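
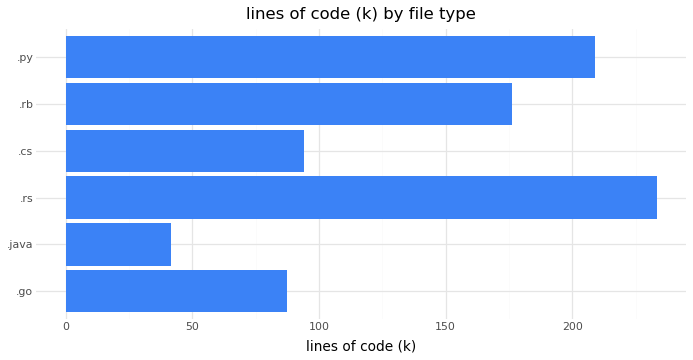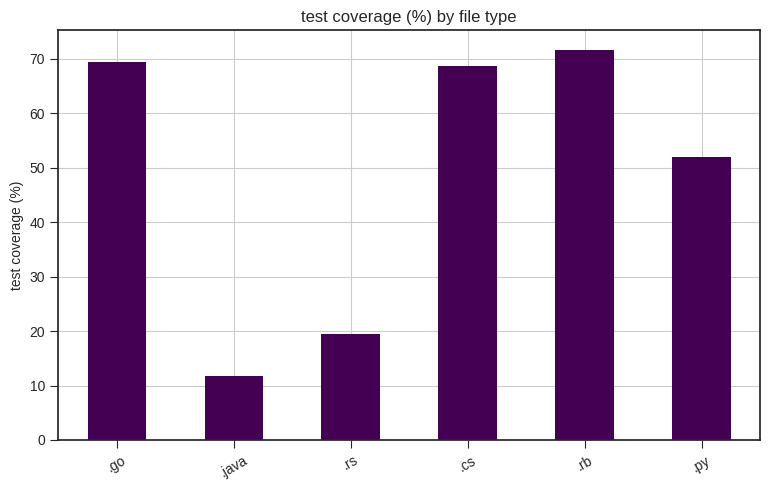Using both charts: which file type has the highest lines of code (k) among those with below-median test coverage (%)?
.rs

Chart 2 median test coverage (%) ≈ 60; below-median file types: .java, .rs, .py. Among those, .rs has the highest lines of code (k) (≈ 225).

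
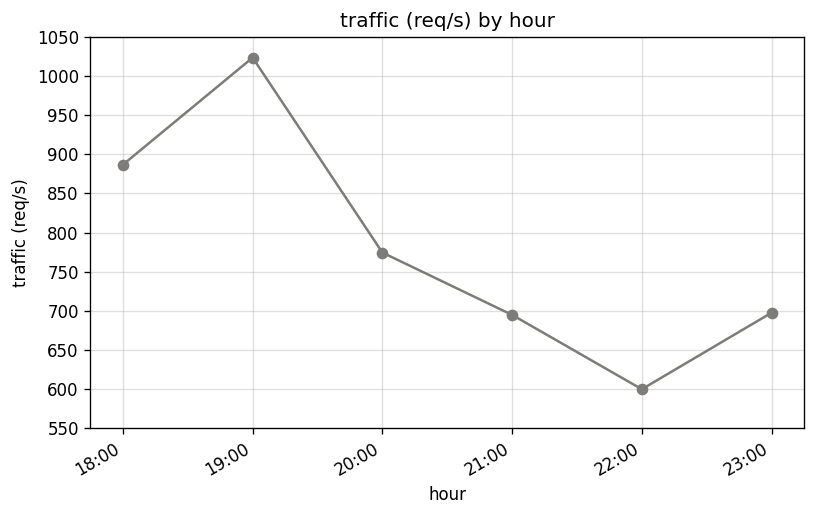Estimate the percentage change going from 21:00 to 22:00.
21:00 ≈ 700, 22:00 ≈ 600; (600 − 700) / 700 ≈ -14.3%.

≈ -14.3%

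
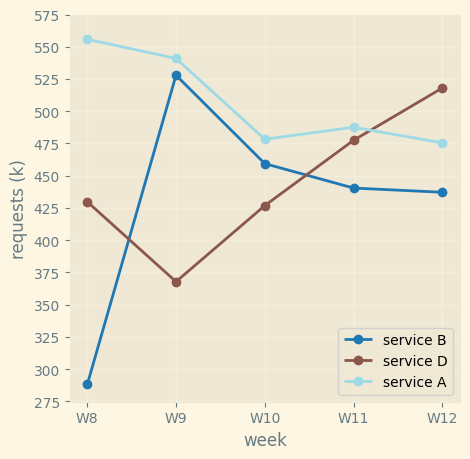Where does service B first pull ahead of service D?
W9

W8: service B ≈ 300 vs service D ≈ 425 (not yet); W9: service B ≈ 525 vs service D ≈ 375 (first crossover).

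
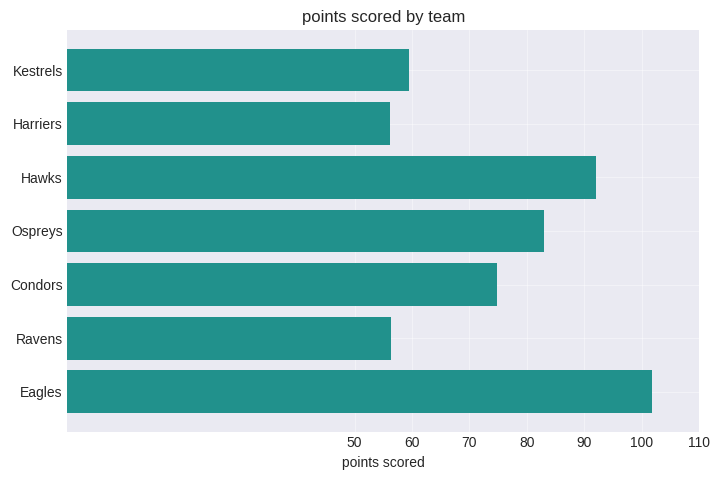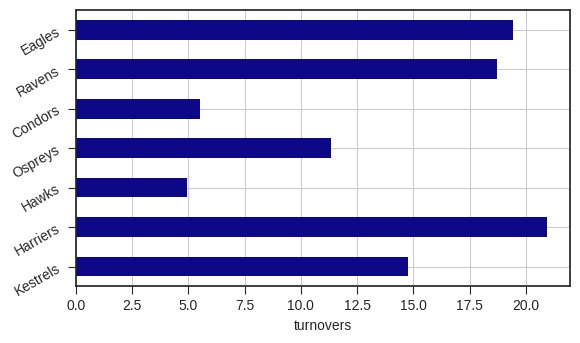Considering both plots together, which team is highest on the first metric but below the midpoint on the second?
Chart 2 median turnovers ≈ 14; below-median teams: Hawks, Ospreys, Condors. Among those, Hawks has the highest points scored (≈ 90).

Hawks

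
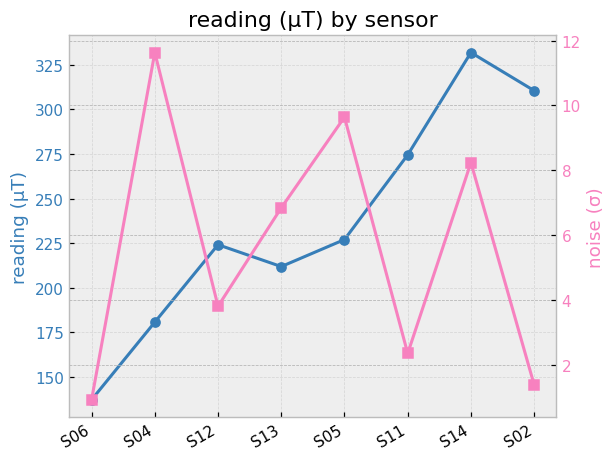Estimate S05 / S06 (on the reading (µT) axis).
S05 ≈ 220, S06 ≈ 140; 220/140 ≈ 1.57.

≈ 1.57×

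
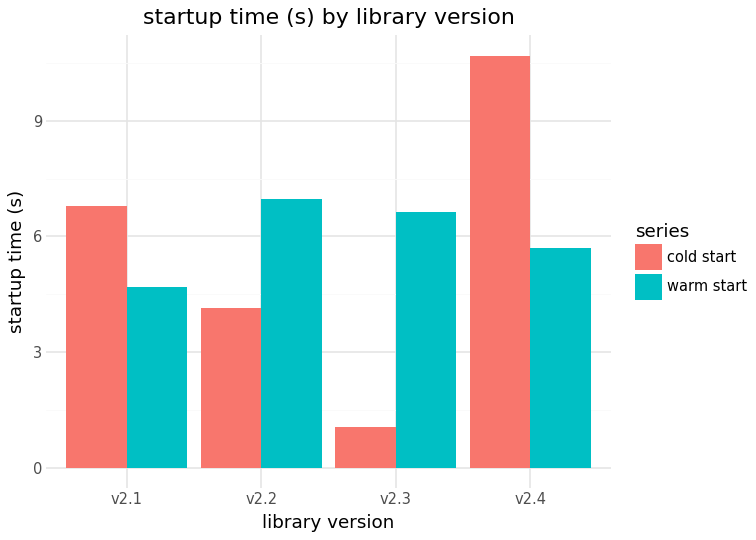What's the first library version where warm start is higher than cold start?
v2.1: warm start ≈ 5 vs cold start ≈ 7 (not yet); v2.2: warm start ≈ 7 vs cold start ≈ 4 (first crossover).

v2.2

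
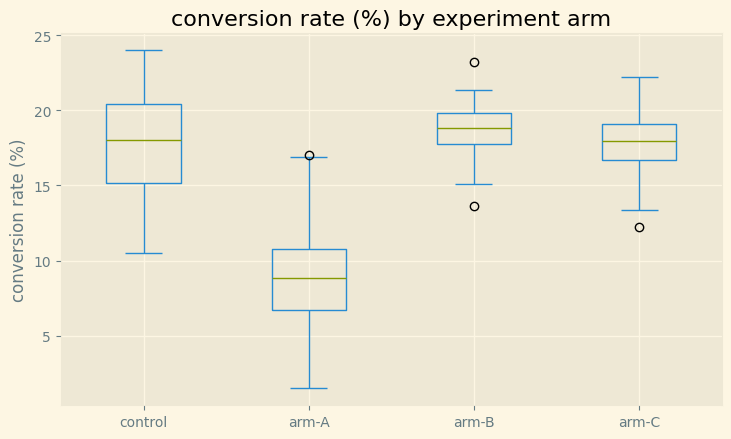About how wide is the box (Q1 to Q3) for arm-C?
Q3 ≈ 19, Q1 ≈ 17; IQR ≈ 2.

≈ 2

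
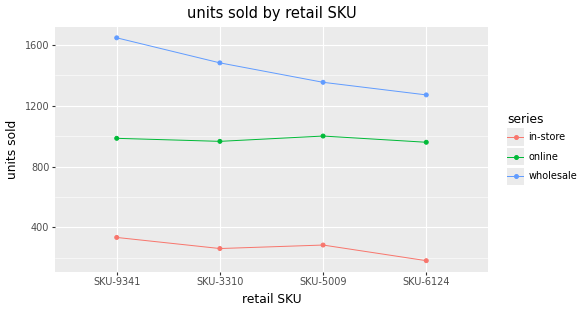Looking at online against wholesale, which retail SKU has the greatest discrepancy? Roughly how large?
SKU-9341: online ≈ 1000, wholesale ≈ 1600 → gap ≈ 600. Next-largest (SKU-3310) is only ≈ 400.

SKU-9341, ≈ 600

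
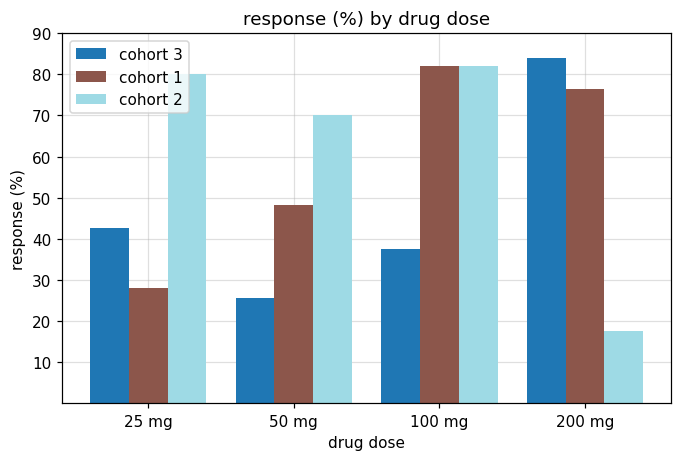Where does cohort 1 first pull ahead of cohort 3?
50 mg

25 mg: cohort 1 ≈ 30 vs cohort 3 ≈ 40 (not yet); 50 mg: cohort 1 ≈ 50 vs cohort 3 ≈ 30 (first crossover).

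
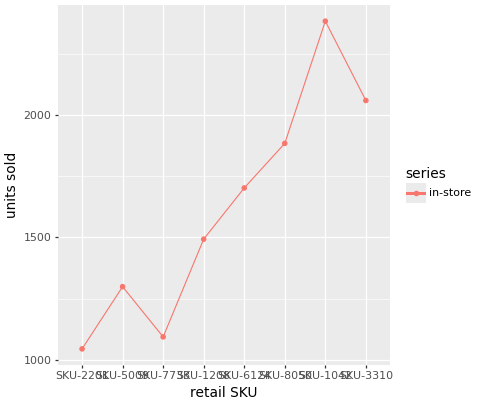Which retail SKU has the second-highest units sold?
SKU-3310

Top 3: SKU-1042 ≈ 2400, SKU-3310 ≈ 2000, SKU-8050 ≈ 1800.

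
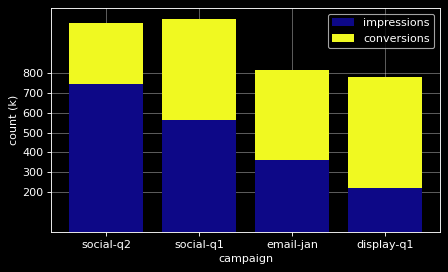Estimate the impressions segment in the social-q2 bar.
impressions top ≈ 700, bottom ≈ 0; segment ≈ 700.

≈ 700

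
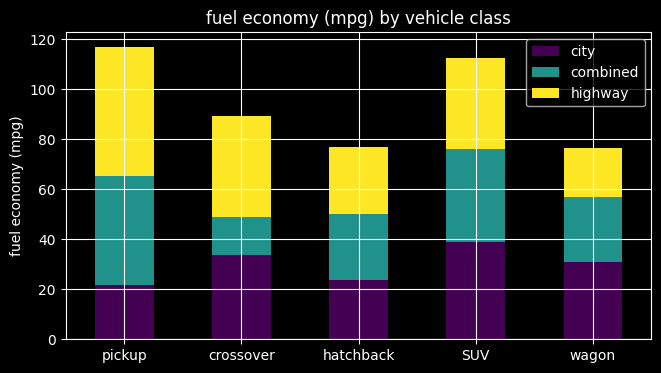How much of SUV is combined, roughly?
≈ 40

combined top ≈ 80, bottom ≈ 40; segment ≈ 40.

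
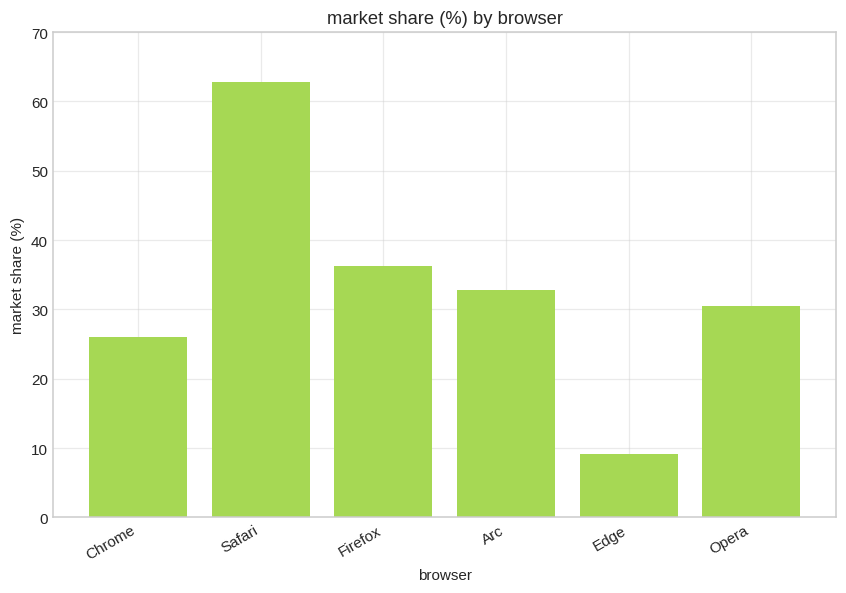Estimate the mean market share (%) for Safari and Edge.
≈ 35

(60 + 10) / 2 ≈ 35.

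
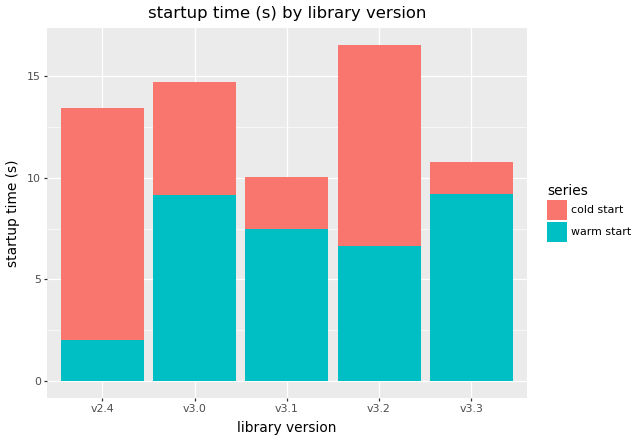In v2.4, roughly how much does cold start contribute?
cold start top ≈ 14, bottom ≈ 2; segment ≈ 12.

≈ 12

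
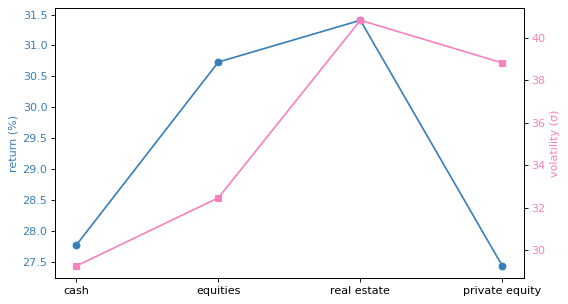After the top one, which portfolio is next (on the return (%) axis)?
equities

Top 3 (on the return (%) axis): real estate ≈ 31.5, equities ≈ 30.5, cash ≈ 28.0.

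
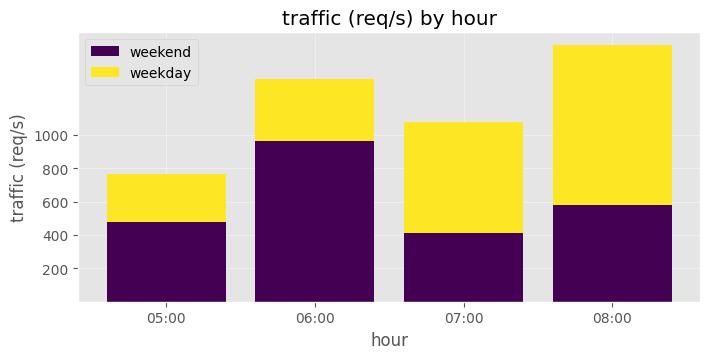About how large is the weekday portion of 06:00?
weekday top ≈ 1400, bottom ≈ 1000; segment ≈ 400.

≈ 400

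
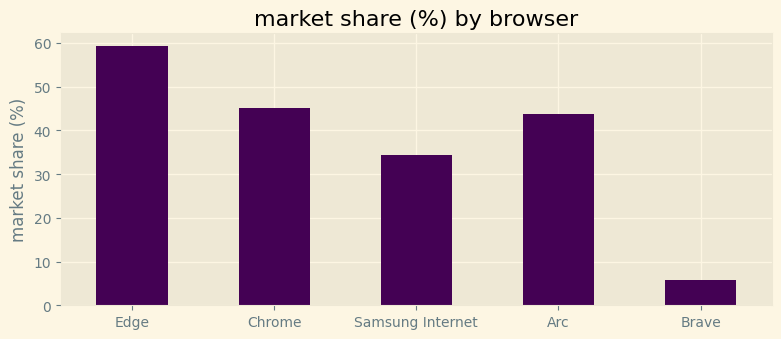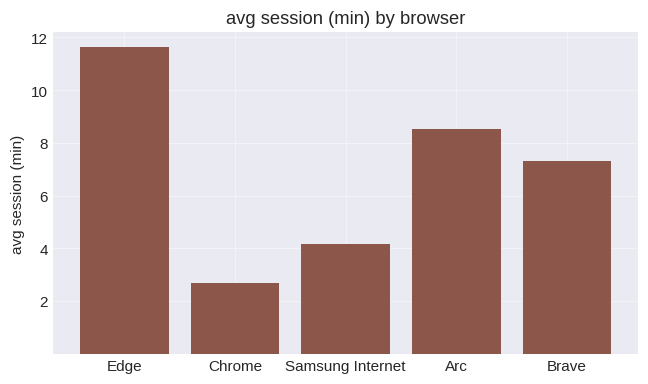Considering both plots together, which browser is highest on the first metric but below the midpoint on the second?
Chrome

Chart 2 median avg session (min) ≈ 8; below-median browsers: Chrome, Samsung Internet. Among those, Chrome has the highest market share (%) (≈ 50).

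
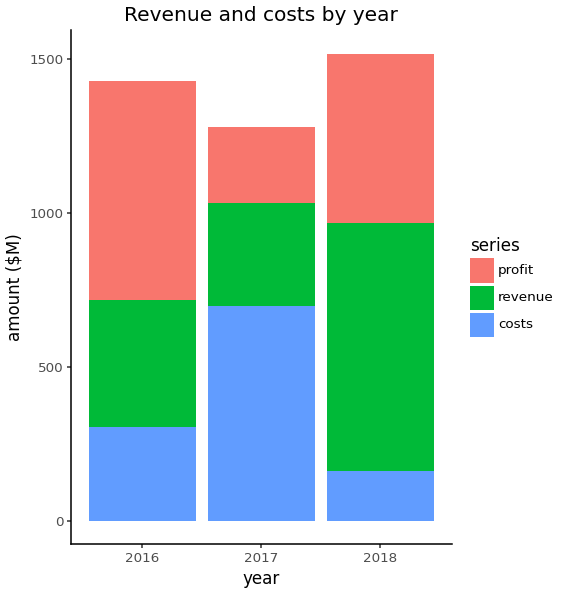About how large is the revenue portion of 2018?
≈ 800

revenue top ≈ 1000, bottom ≈ 200; segment ≈ 800.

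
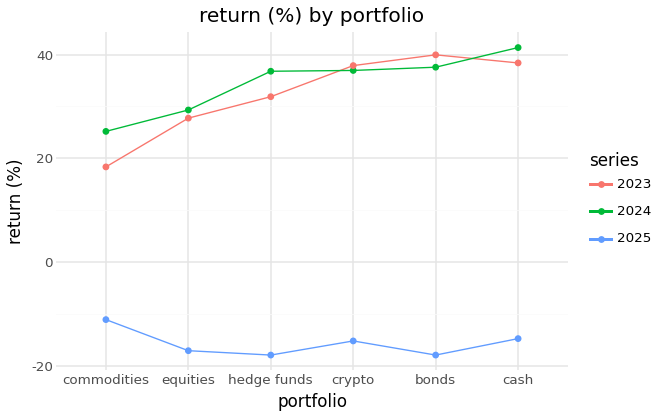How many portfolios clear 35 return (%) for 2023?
3

Above 35: crypto, bonds, cash.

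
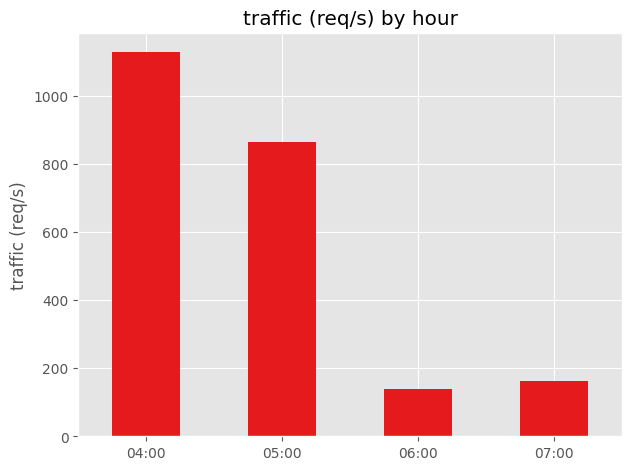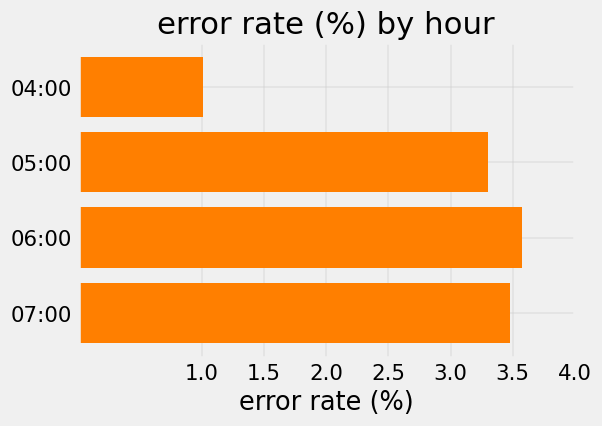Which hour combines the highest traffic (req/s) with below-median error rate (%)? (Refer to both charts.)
Chart 2 median error rate (%) ≈ 3.5; below-median hours: 04:00, 05:00. Among those, 04:00 has the highest traffic (req/s) (≈ 1200).

04:00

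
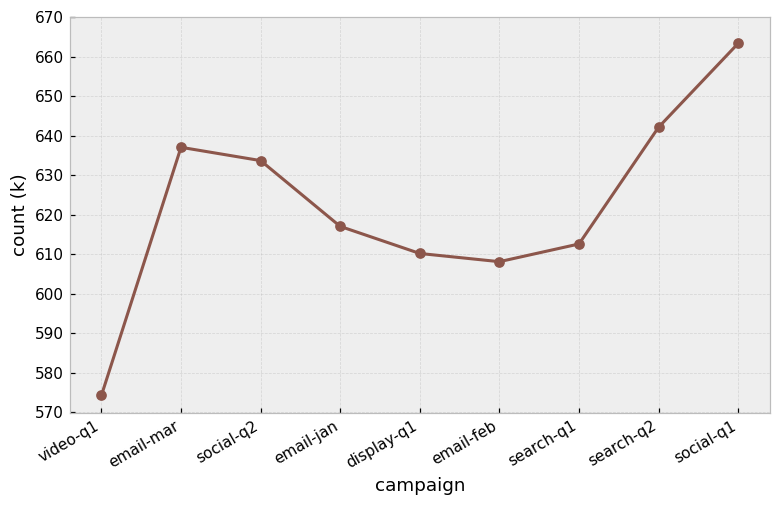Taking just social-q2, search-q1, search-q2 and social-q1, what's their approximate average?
(630 + 610 + 640 + 660) / 4 ≈ 635.

≈ 635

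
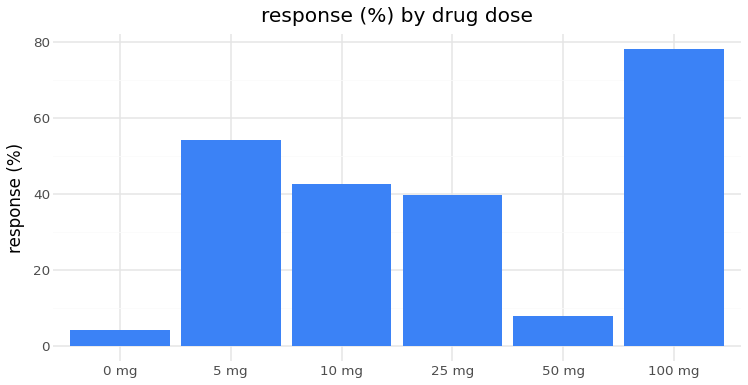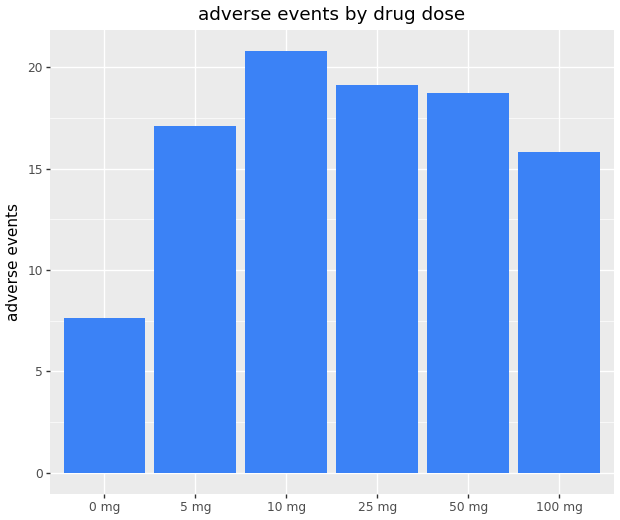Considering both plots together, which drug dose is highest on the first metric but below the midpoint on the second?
100 mg

Chart 2 median adverse events ≈ 18; below-median drug doses: 0 mg, 5 mg, 100 mg. Among those, 100 mg has the highest response (%) (≈ 80).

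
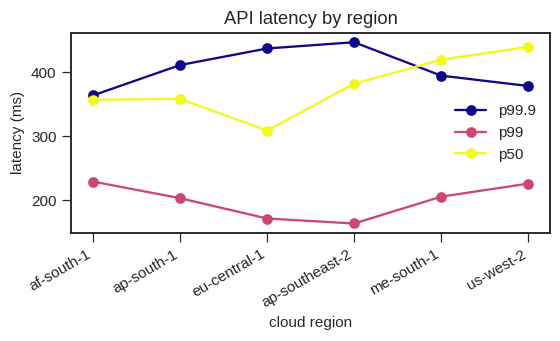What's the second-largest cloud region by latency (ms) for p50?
me-south-1

Top 3 for p50: us-west-2 ≈ 450, me-south-1 ≈ 425, ap-southeast-2 ≈ 375.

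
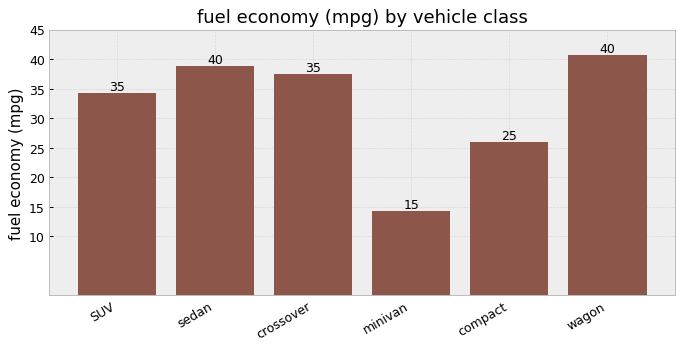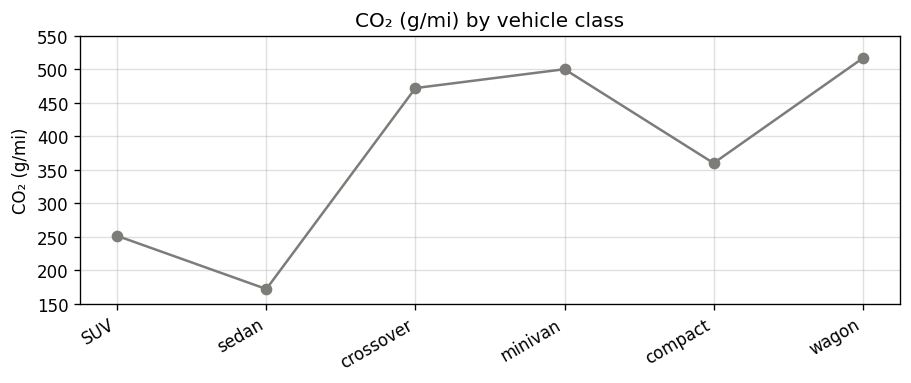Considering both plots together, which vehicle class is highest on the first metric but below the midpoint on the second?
Chart 2 median CO₂ (g/mi) ≈ 400; below-median vehicle classes: SUV, sedan, compact. Among those, sedan has the highest fuel economy (mpg) (≈ 40).

sedan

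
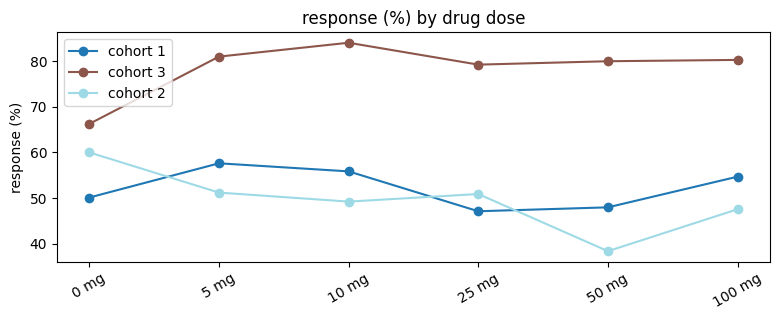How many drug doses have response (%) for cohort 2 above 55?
Above 55: 0 mg.

1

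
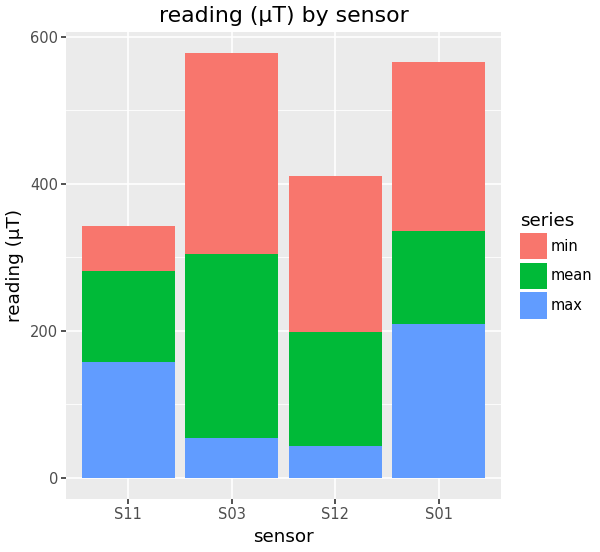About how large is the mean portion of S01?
≈ 150

mean top ≈ 350, bottom ≈ 200; segment ≈ 150.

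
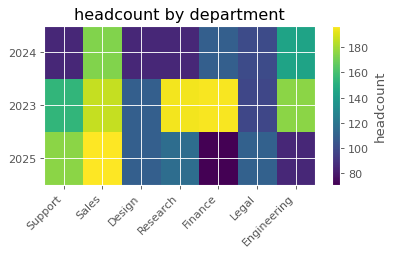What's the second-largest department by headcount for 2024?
Top 3 for 2024: Sales ≈ 180, Engineering ≈ 140, Finance ≈ 100.

Engineering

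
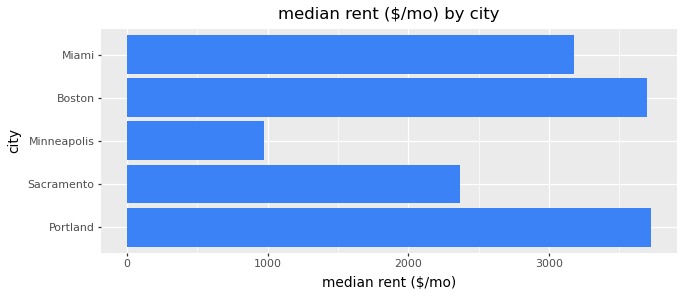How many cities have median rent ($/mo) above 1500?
Above 1500: Portland, Sacramento, Boston, Miami.

4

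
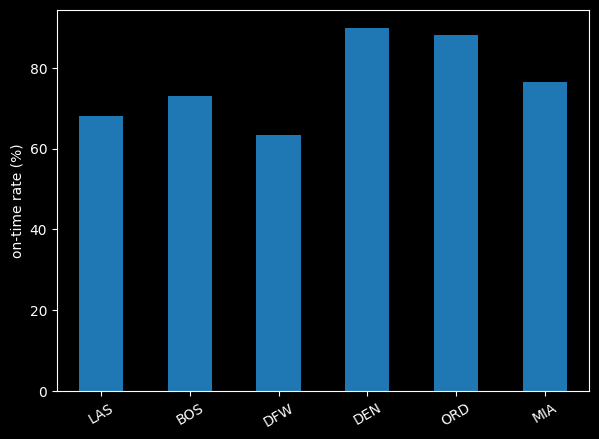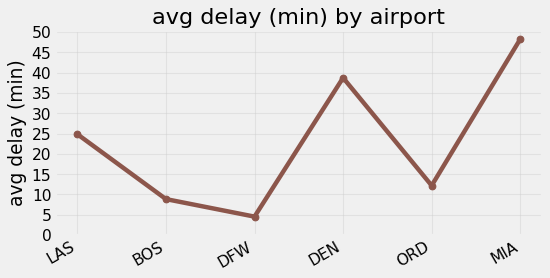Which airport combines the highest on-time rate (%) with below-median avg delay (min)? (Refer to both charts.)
ORD

Chart 2 median avg delay (min) ≈ 20; below-median airports: BOS, DFW, ORD. Among those, ORD has the highest on-time rate (%) (≈ 90).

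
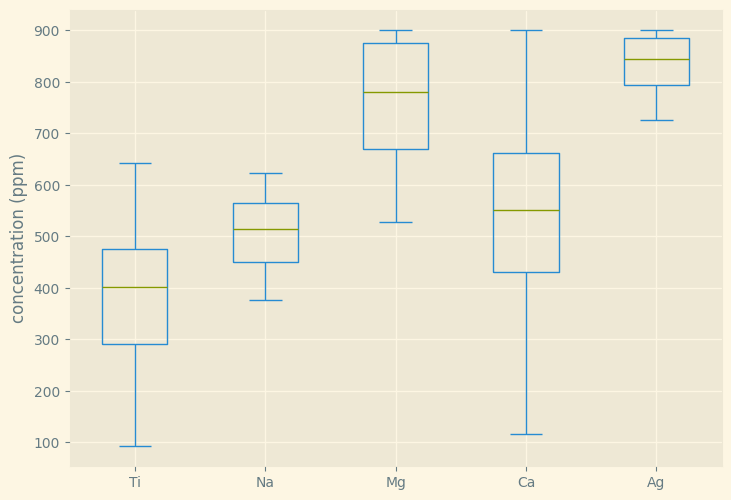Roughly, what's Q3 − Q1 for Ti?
Q3 ≈ 500, Q1 ≈ 300; IQR ≈ 200.

≈ 200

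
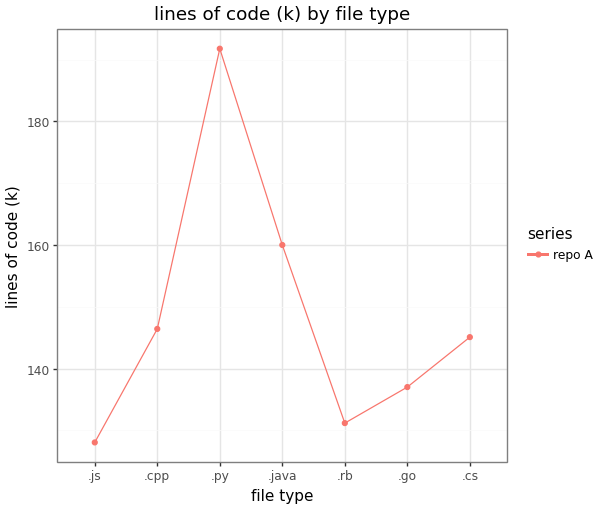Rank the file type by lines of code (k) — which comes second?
Top 3: .py ≈ 190, .java ≈ 160, .cpp ≈ 150.

.java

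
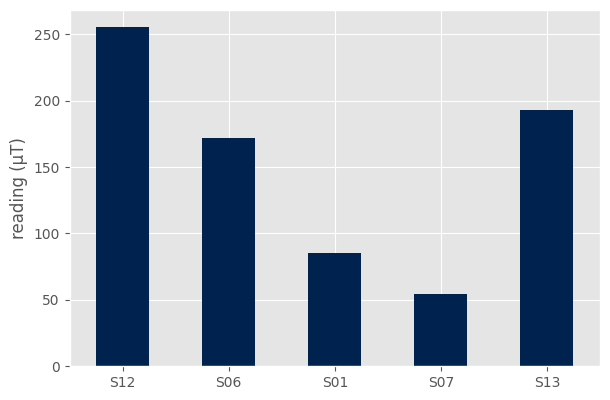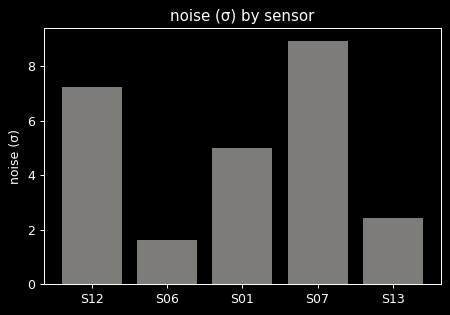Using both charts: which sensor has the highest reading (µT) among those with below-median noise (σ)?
Chart 2 median noise (σ) ≈ 5; below-median sensors: S06, S13. Among those, S13 has the highest reading (µT) (≈ 200).

S13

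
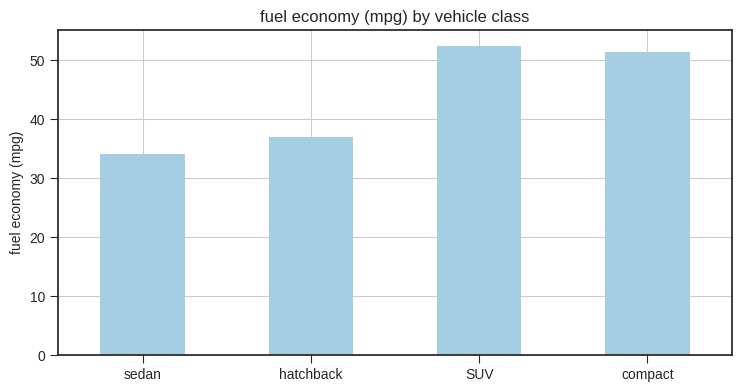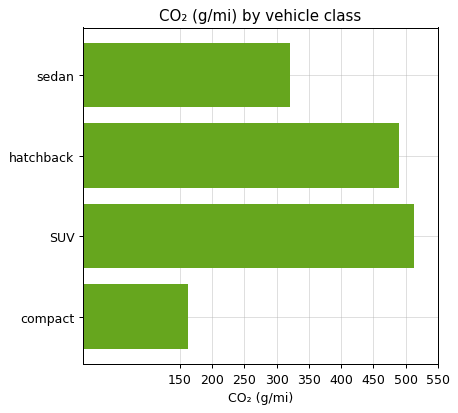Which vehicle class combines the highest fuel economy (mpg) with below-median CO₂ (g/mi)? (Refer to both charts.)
compact

Chart 2 median CO₂ (g/mi) ≈ 400; below-median vehicle classes: sedan, compact. Among those, compact has the highest fuel economy (mpg) (≈ 50).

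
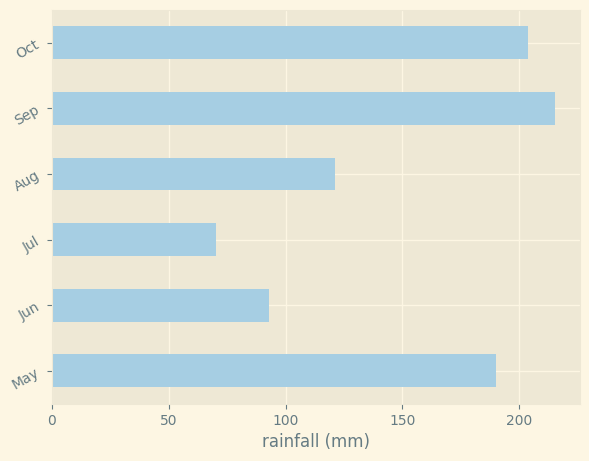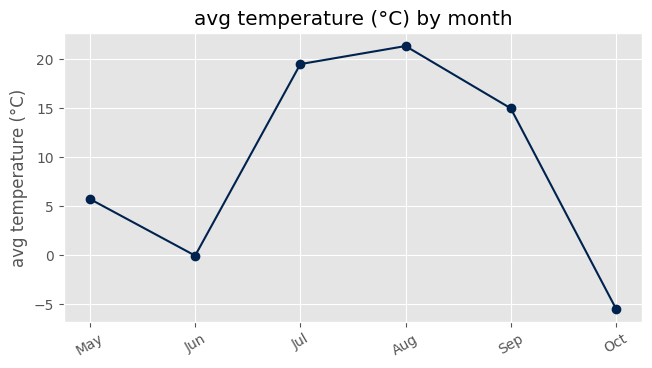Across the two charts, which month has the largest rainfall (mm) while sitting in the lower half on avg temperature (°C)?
Chart 2 median avg temperature (°C) ≈ 10; below-median months: May, Jun, Oct. Among those, Oct has the highest rainfall (mm) (≈ 200).

Oct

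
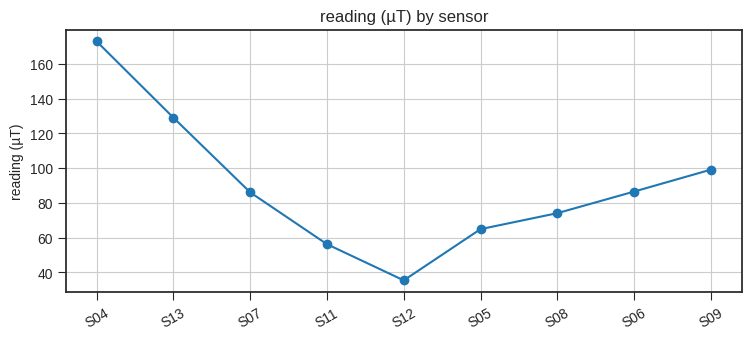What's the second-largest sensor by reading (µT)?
Top 3: S04 ≈ 180, S13 ≈ 120, S09 ≈ 100.

S13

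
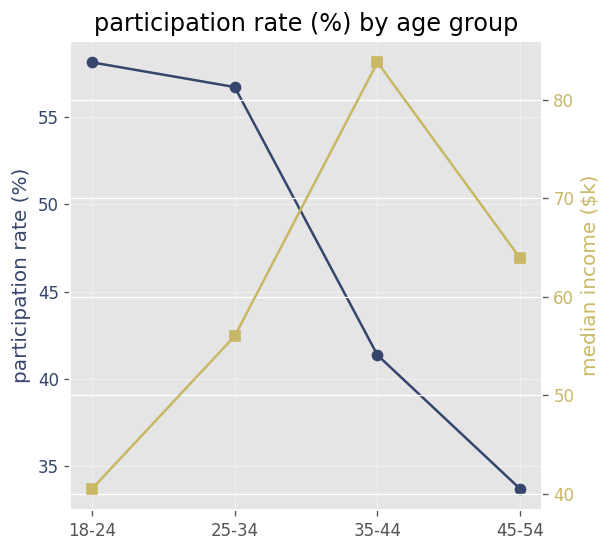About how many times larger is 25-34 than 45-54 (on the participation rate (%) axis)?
25-34 ≈ 55, 45-54 ≈ 35; 55/35 ≈ 1.57.

≈ 1.57×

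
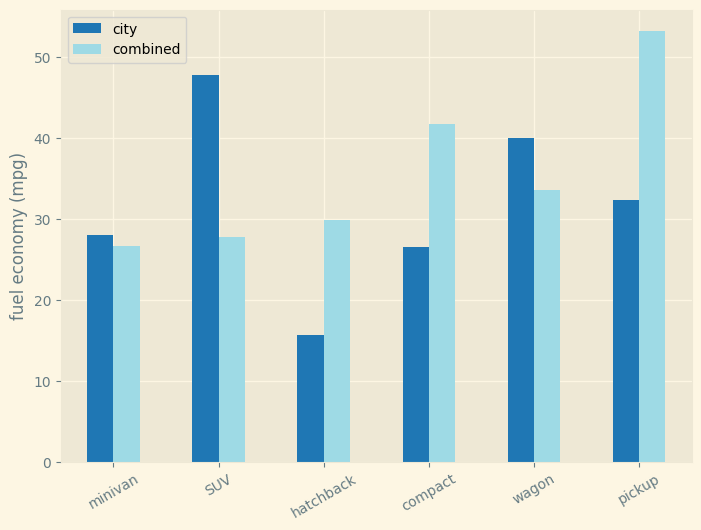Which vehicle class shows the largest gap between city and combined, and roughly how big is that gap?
pickup: city ≈ 30, combined ≈ 55 → gap ≈ 25. Next-largest (SUV) is only ≈ 20.

pickup, ≈ 25 mpg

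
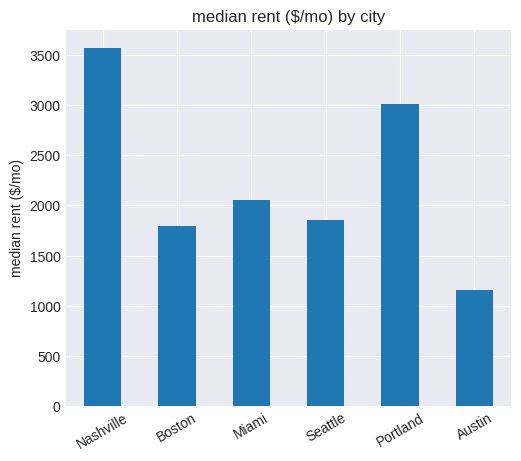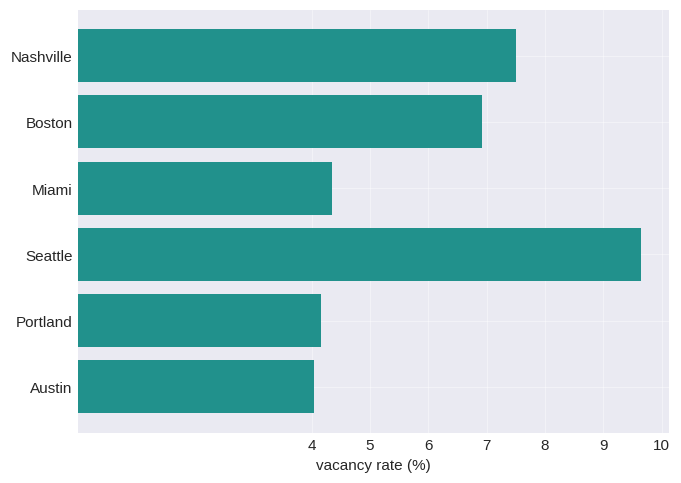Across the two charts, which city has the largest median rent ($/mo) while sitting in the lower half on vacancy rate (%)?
Chart 2 median vacancy rate (%) ≈ 6; below-median cities: Miami, Portland, Austin. Among those, Portland has the highest median rent ($/mo) (≈ 3000).

Portland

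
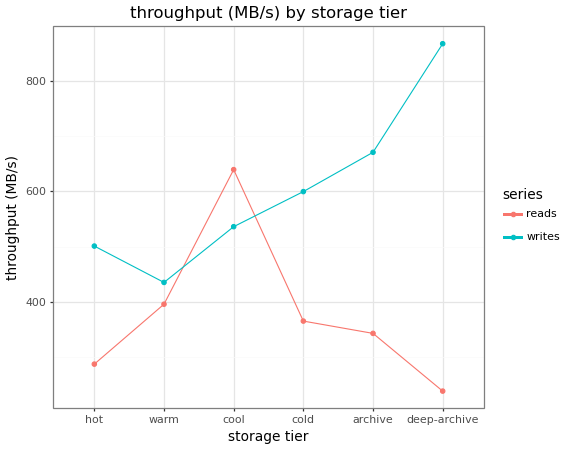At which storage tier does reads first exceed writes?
warm: reads ≈ 400 vs writes ≈ 400 (not yet); cool: reads ≈ 600 vs writes ≈ 500 (first crossover).

cool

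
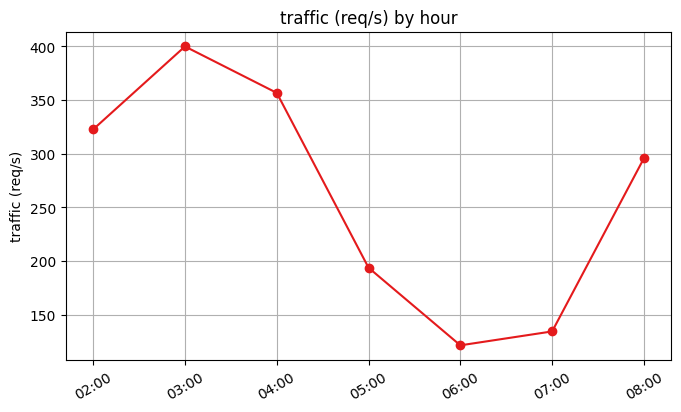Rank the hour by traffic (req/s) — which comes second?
Top 3: 03:00 ≈ 400, 04:00 ≈ 350, 02:00 ≈ 325.

04:00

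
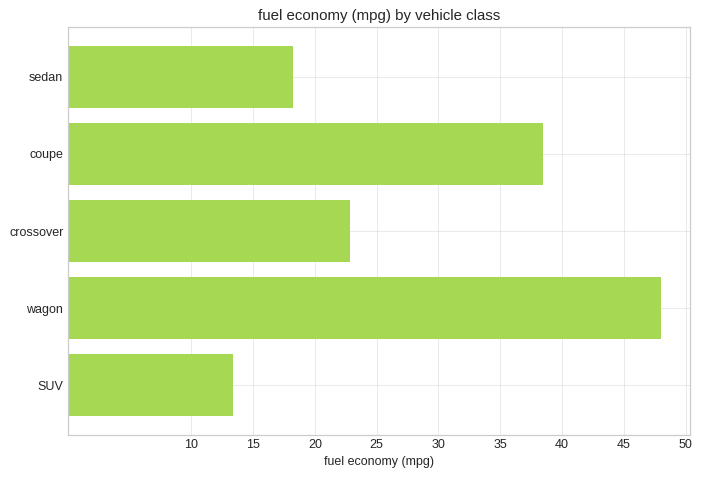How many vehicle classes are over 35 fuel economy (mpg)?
2

Above 35: coupe, wagon.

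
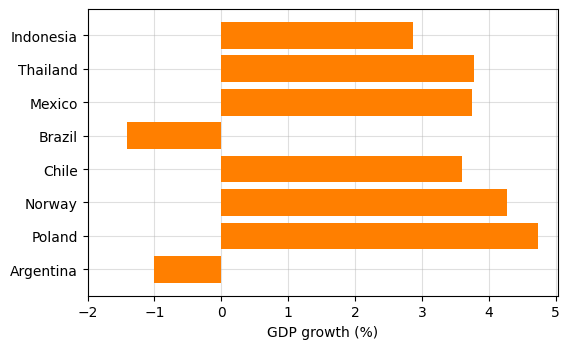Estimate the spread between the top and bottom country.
≈ 6

Max Poland ≈ 5, min Brazil ≈ -1; range ≈ 6.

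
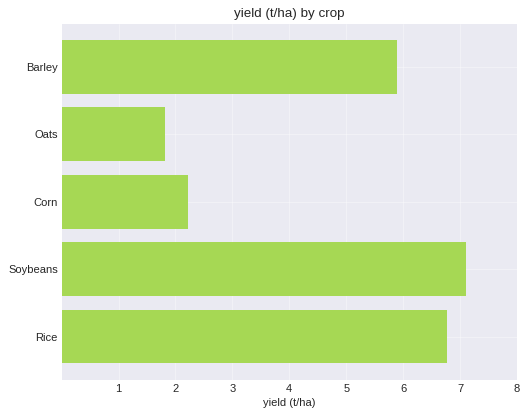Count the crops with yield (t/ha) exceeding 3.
Above 3: Barley, Soybeans, Rice.

3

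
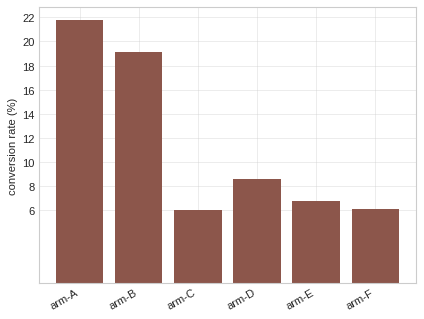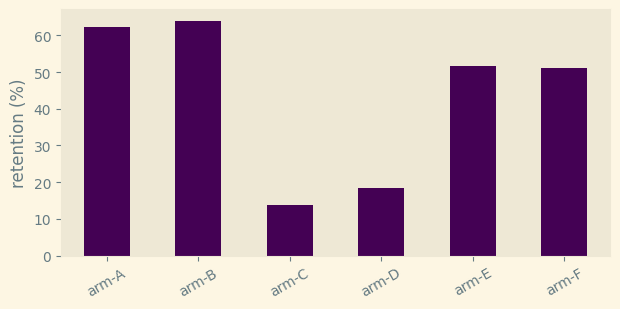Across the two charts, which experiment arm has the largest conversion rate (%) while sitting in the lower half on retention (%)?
arm-D

Chart 2 median retention (%) ≈ 50; below-median experiment arms: arm-C, arm-D, arm-F. Among those, arm-D has the highest conversion rate (%) (≈ 8).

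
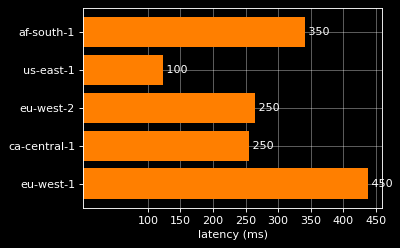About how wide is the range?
Max eu-west-1 ≈ 450, min us-east-1 ≈ 100; range ≈ 350.

≈ 350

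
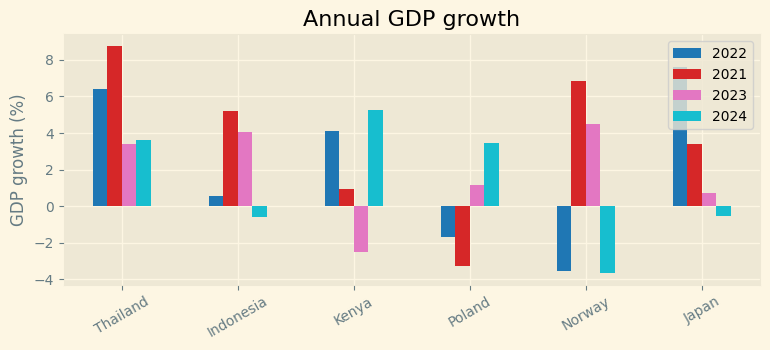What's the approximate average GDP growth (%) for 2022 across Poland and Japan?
(-2 + 8) / 2 ≈ 3.

≈ 3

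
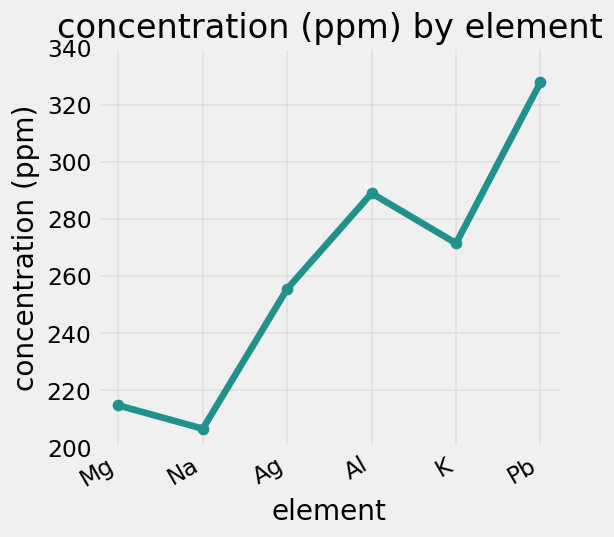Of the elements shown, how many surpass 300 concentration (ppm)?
1

Above 300: Pb.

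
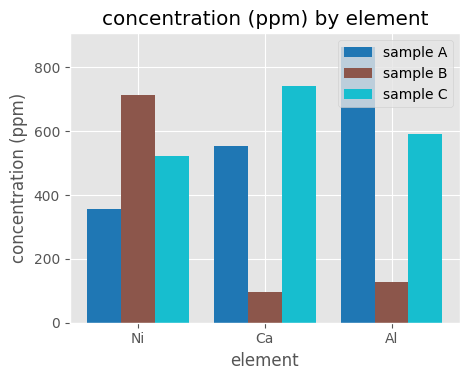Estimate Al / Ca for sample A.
Al ≈ 900, Ca ≈ 600; 900/600 ≈ 1.5.

≈ 1.5×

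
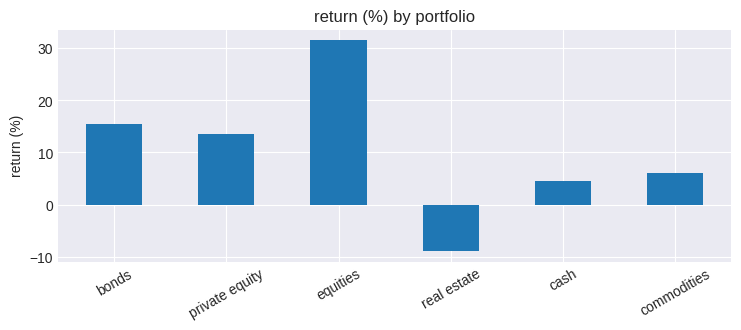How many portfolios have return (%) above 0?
5

Above 0: bonds, private equity, equities, cash, commodities.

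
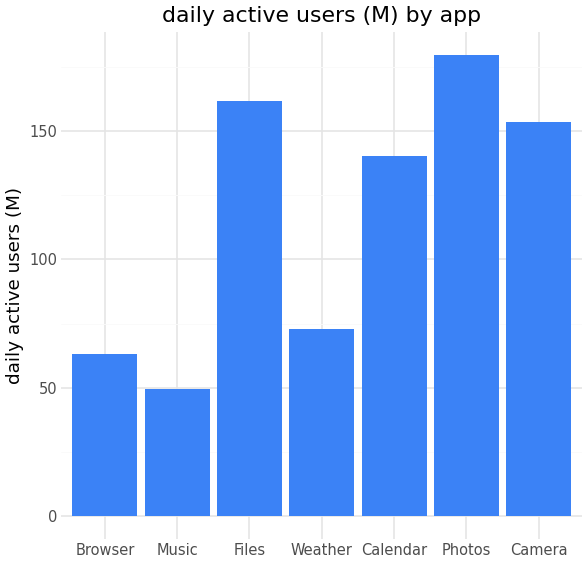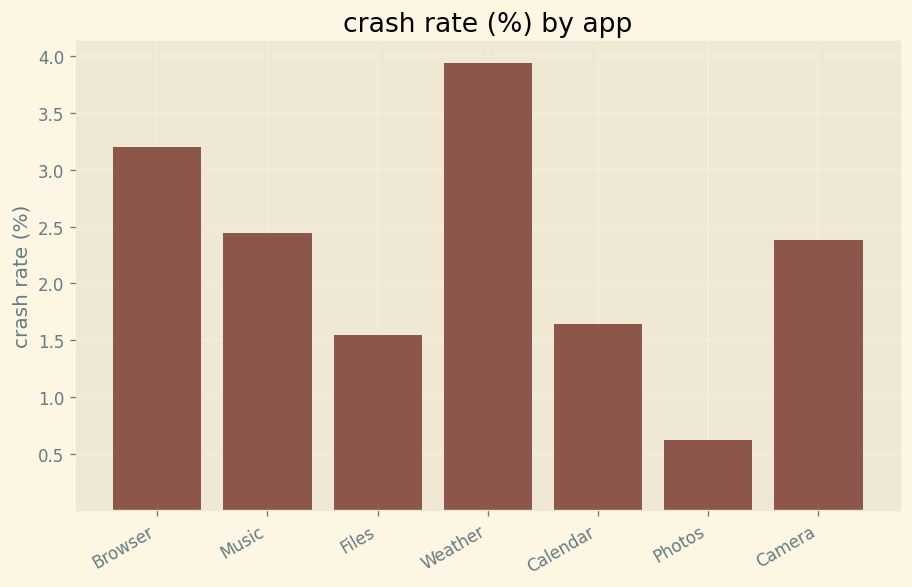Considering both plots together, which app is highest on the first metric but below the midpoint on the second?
Chart 2 median crash rate (%) ≈ 2.5; below-median apps: Files, Calendar, Photos. Among those, Photos has the highest daily active users (M) (≈ 180).

Photos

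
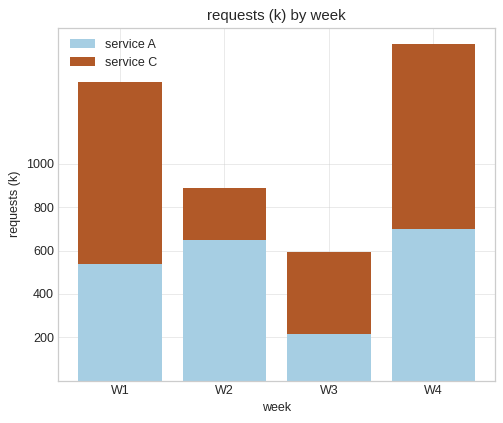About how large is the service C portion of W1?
≈ 800

service C top ≈ 1400, bottom ≈ 600; segment ≈ 800.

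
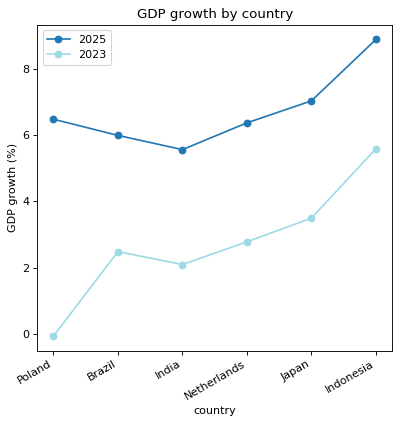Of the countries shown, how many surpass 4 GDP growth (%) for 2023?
Above 4: Indonesia.

1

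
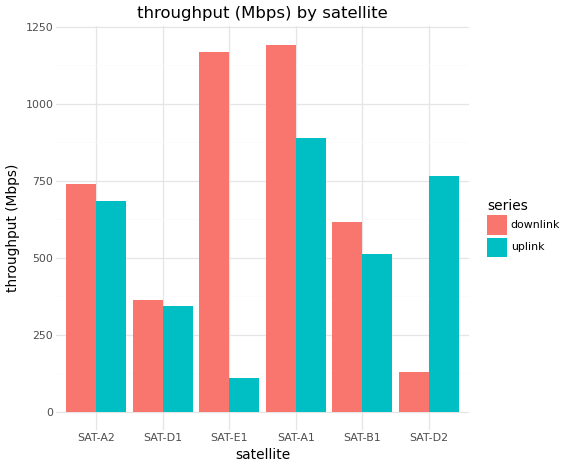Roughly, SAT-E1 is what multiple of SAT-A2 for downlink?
SAT-E1 ≈ 1200, SAT-A2 ≈ 700; 1200/700 ≈ 1.71.

≈ 1.71×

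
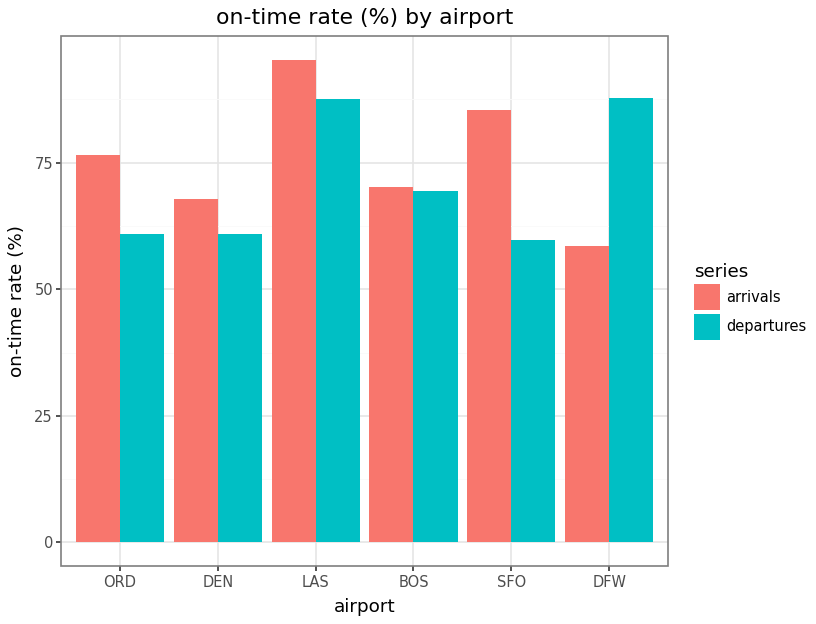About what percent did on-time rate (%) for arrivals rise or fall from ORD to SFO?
ORD ≈ 80, SFO ≈ 90; (90 − 80) / 80 ≈ +12.5%.

≈ +12.5%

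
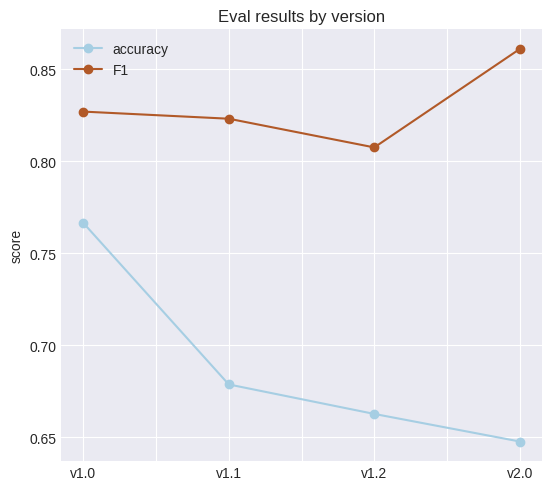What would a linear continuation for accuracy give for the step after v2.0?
Last three: 0.68, 0.66, 0.64 → slope ≈ -0.02/step → next ≈ 0.62.

≈ 0.62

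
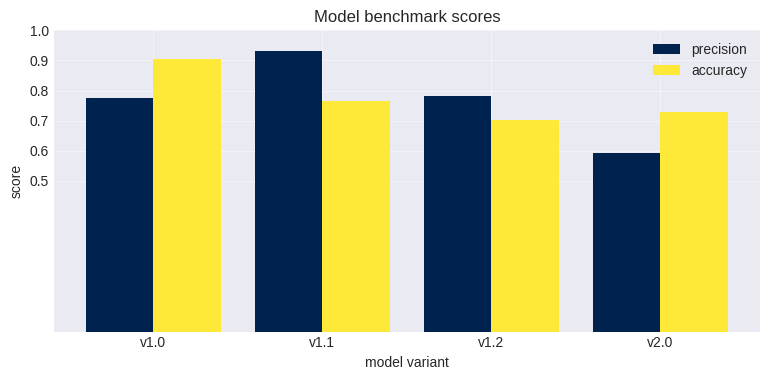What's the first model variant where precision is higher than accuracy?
v1.1

v1.0: precision ≈ 0.8 vs accuracy ≈ 0.9 (not yet); v1.1: precision ≈ 0.9 vs accuracy ≈ 0.8 (first crossover).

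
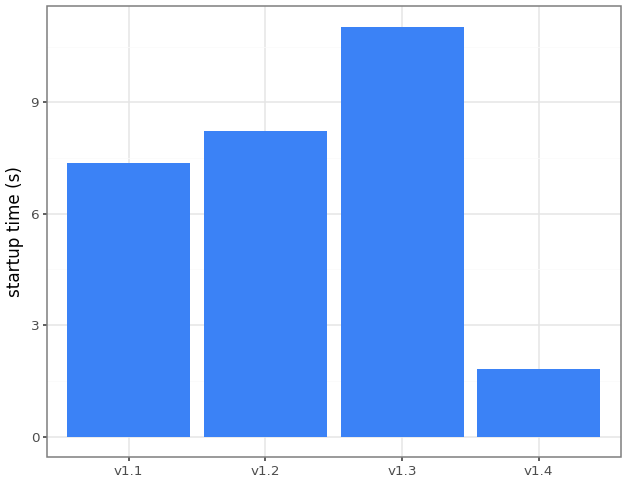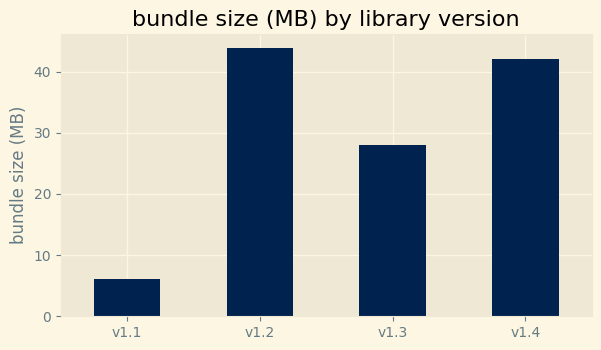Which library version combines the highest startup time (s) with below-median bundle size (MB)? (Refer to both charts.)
Chart 2 median bundle size (MB) ≈ 35; below-median library versions: v1.1, v1.3. Among those, v1.3 has the highest startup time (s) (≈ 12).

v1.3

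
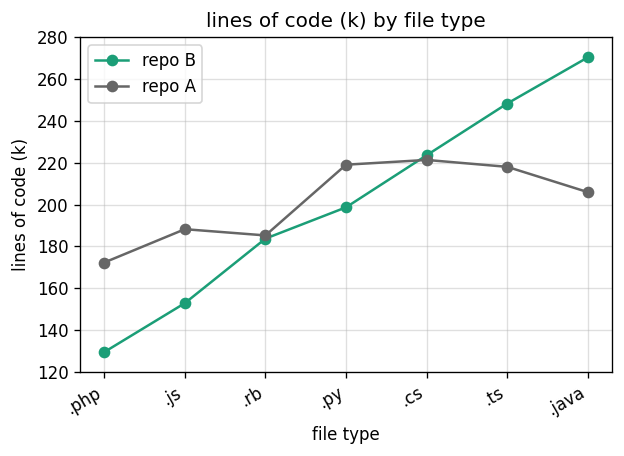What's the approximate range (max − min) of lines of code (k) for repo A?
≈ 40

Max .cs ≈ 220, min .php ≈ 180; range ≈ 40.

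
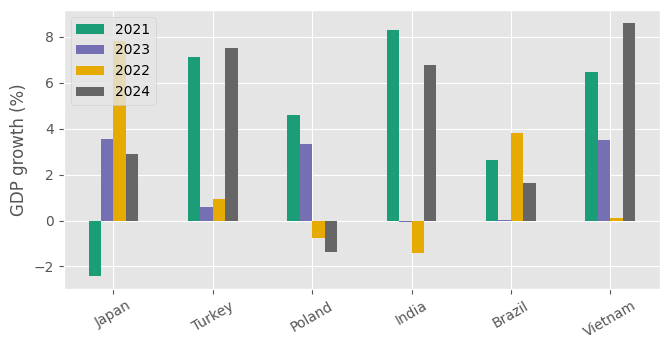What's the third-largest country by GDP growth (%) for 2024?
India

Top 4 for 2024: Vietnam ≈ 9, Turkey ≈ 8, India ≈ 7, Japan ≈ 3.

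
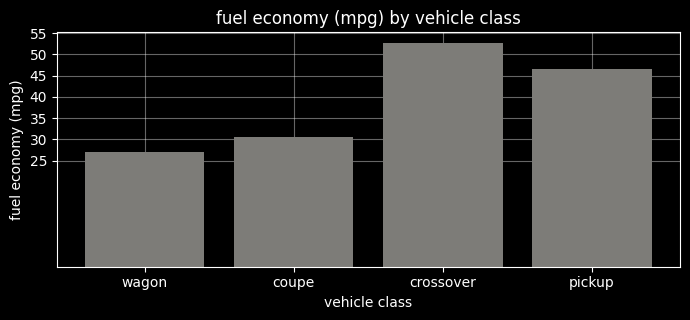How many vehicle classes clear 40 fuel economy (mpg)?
Above 40: crossover, pickup.

2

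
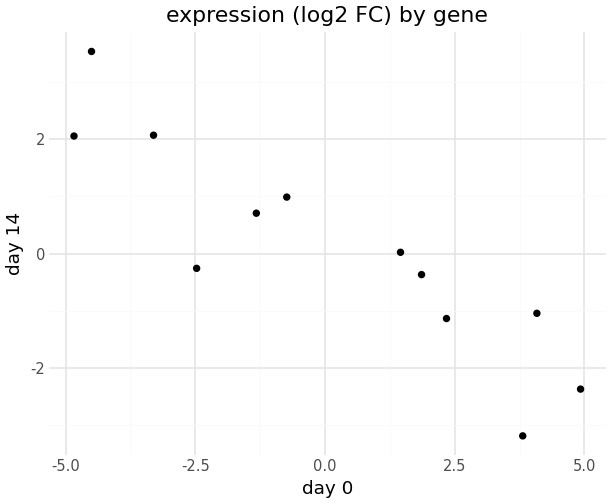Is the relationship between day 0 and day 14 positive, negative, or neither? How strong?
Points are negatively correlated; strong (|r| ≈ 0.9).

negative, strong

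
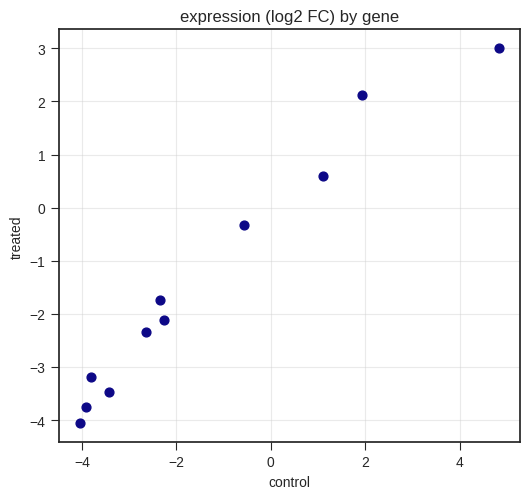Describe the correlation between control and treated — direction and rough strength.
Points are positively correlated; strong (|r| ≈ 1.0).

positive, strong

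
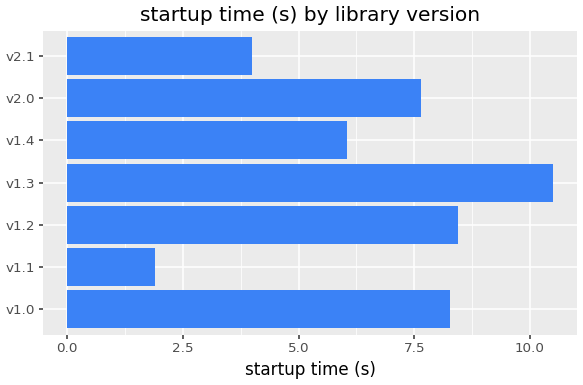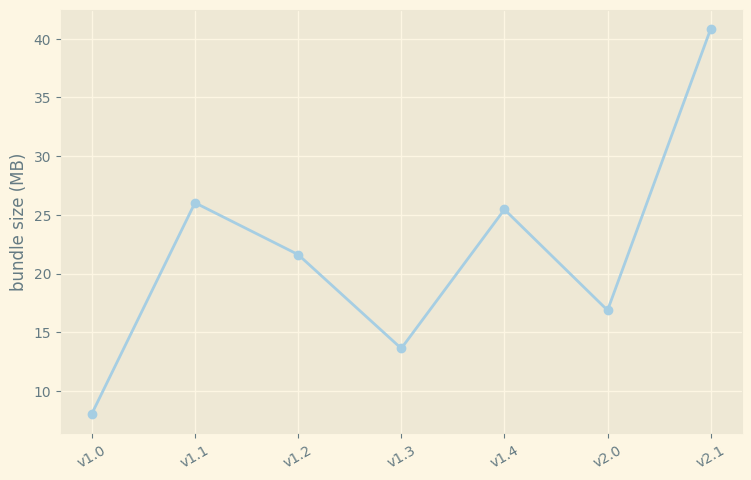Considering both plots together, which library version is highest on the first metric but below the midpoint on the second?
v1.3

Chart 2 median bundle size (MB) ≈ 20; below-median library versions: v1.0, v1.3, v2.0. Among those, v1.3 has the highest startup time (s) (≈ 10).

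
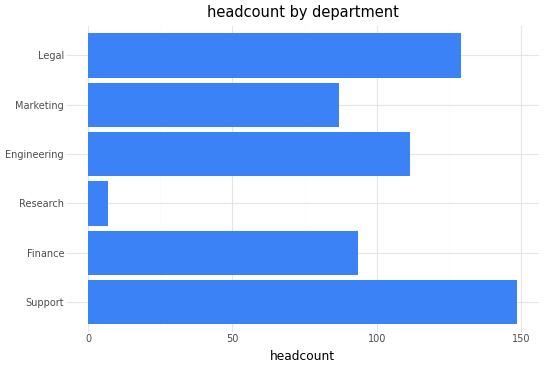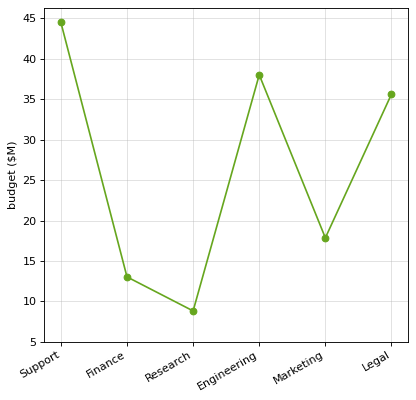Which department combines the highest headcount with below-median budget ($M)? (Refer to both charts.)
Chart 2 median budget ($M) ≈ 25; below-median departments: Finance, Research, Marketing. Among those, Finance has the highest headcount (≈ 100).

Finance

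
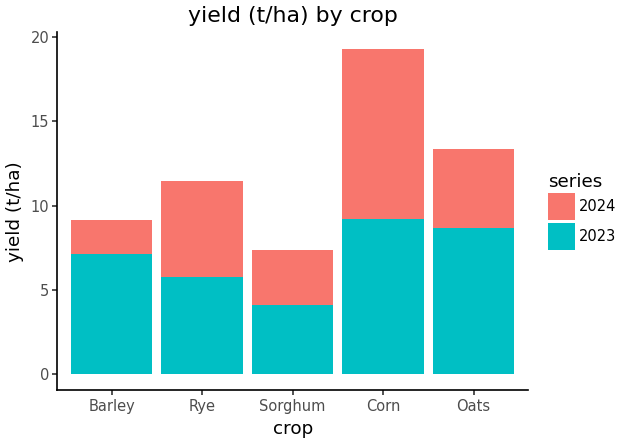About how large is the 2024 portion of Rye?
2024 top ≈ 12, bottom ≈ 6; segment ≈ 6.

≈ 6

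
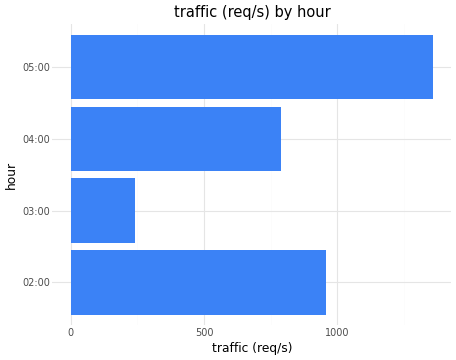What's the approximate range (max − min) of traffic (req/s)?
≈ 1200

Max 05:00 ≈ 1400, min 03:00 ≈ 200; range ≈ 1200.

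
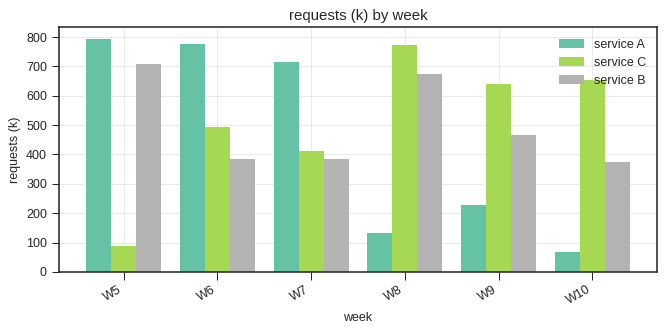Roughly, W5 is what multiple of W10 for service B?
W5 ≈ 700, W10 ≈ 400; 700/400 ≈ 1.75.

≈ 1.75×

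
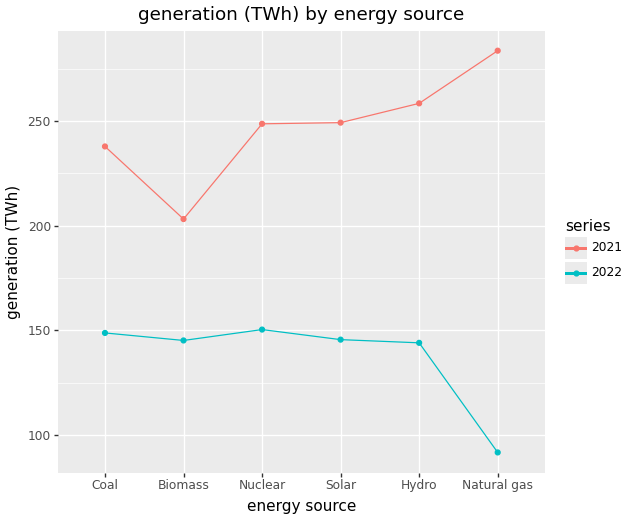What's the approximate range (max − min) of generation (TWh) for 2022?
≈ 60

Max Nuclear ≈ 160, min Natural gas ≈ 100; range ≈ 60.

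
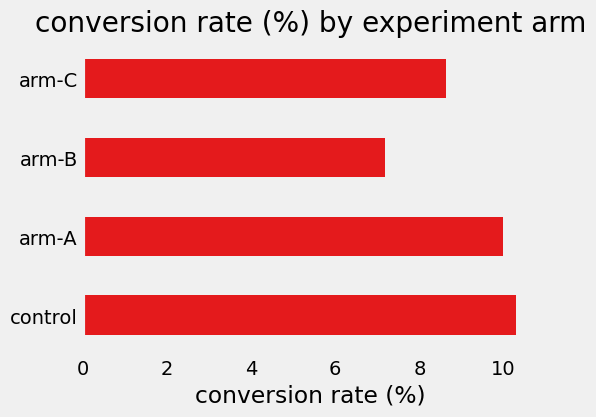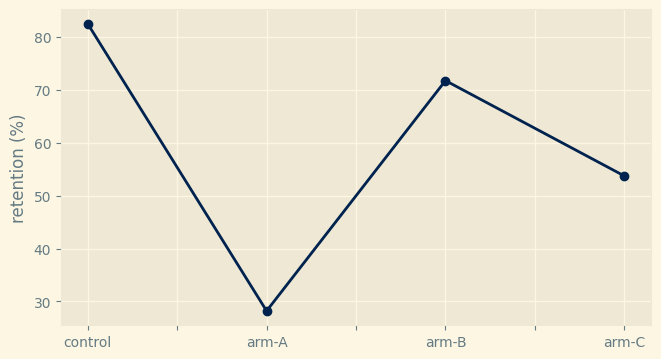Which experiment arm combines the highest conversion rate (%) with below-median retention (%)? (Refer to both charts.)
Chart 2 median retention (%) ≈ 60; below-median experiment arms: arm-A, arm-C. Among those, arm-A has the highest conversion rate (%) (≈ 10).

arm-A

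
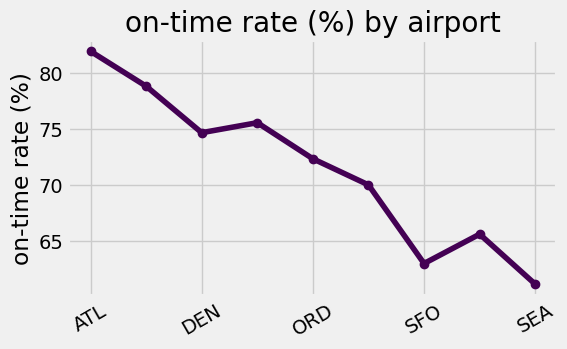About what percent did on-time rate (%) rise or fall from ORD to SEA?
≈ -13.9%

ORD ≈ 72, SEA ≈ 62; (62 − 72) / 72 ≈ -13.9%.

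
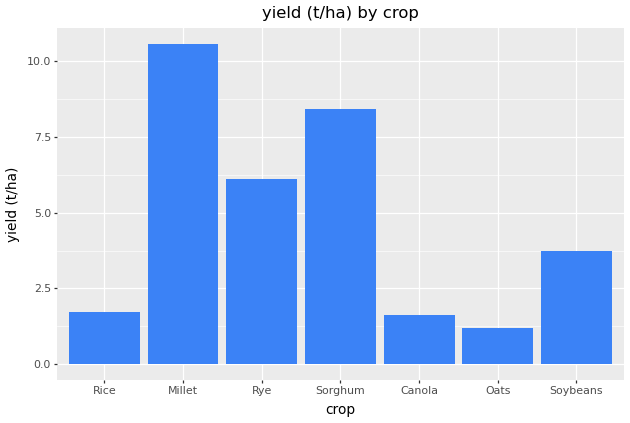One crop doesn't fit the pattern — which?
Millet

Millet ≈ 11; the rest sit between ≈ 1 and ≈ 8.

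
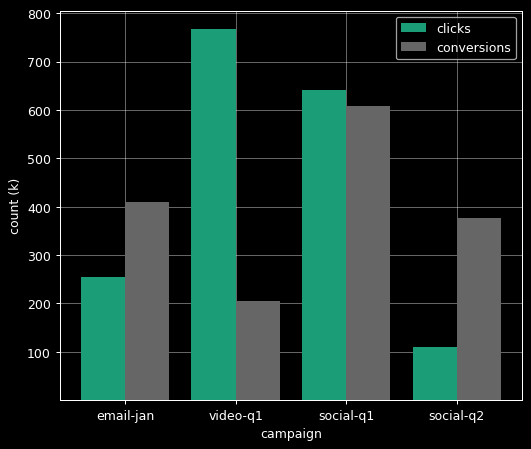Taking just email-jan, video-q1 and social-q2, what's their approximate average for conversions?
(400 + 200 + 400) / 3 ≈ 333.

≈ 333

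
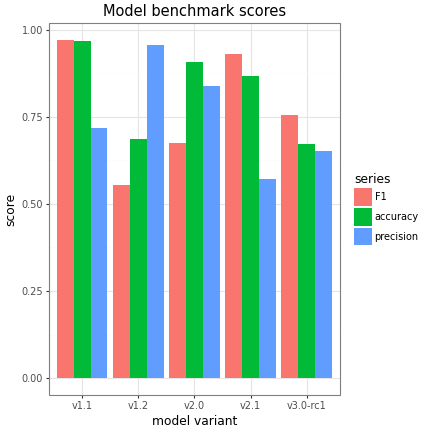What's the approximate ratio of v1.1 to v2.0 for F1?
v1.1 ≈ 1.0, v2.0 ≈ 0.7; 1.0/0.7 ≈ 1.43.

≈ 1.43×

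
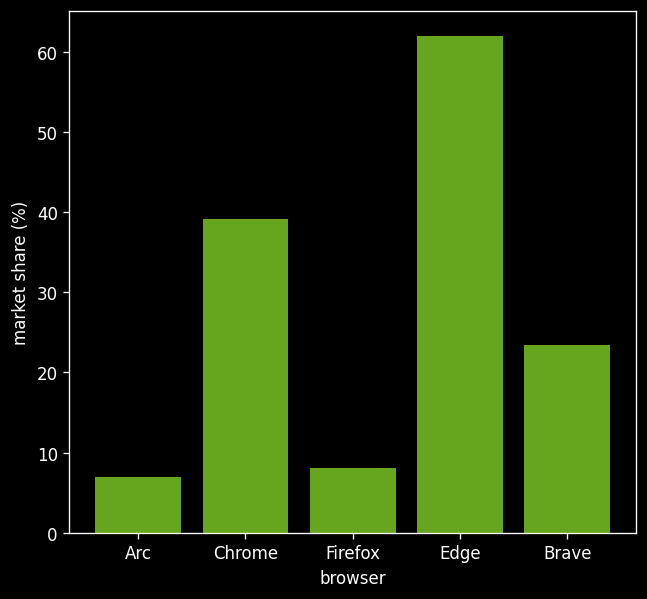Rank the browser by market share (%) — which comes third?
Top 4: Edge ≈ 60, Chrome ≈ 40, Brave ≈ 20, Firefox ≈ 10.

Brave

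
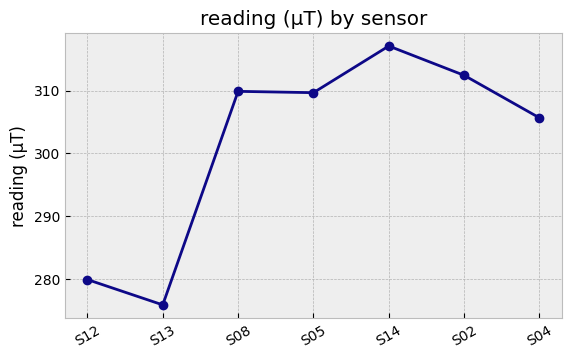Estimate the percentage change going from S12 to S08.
S12 ≈ 280, S08 ≈ 310; (310 − 280) / 280 ≈ +10.7%.

≈ +10.7%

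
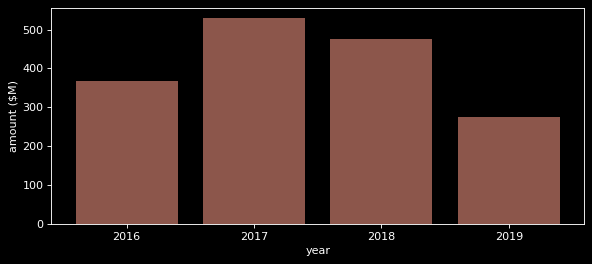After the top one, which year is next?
Top 3: 2017 ≈ 550, 2018 ≈ 500, 2016 ≈ 350.

2018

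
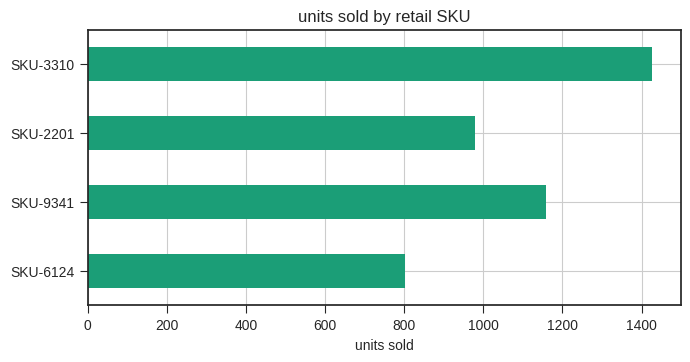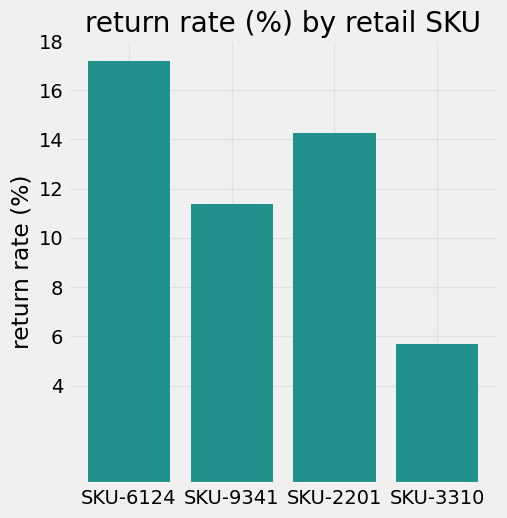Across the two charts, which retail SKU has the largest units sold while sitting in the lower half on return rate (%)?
SKU-3310

Chart 2 median return rate (%) ≈ 12; below-median retail SKUs: SKU-9341, SKU-3310. Among those, SKU-3310 has the highest units sold (≈ 1400).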